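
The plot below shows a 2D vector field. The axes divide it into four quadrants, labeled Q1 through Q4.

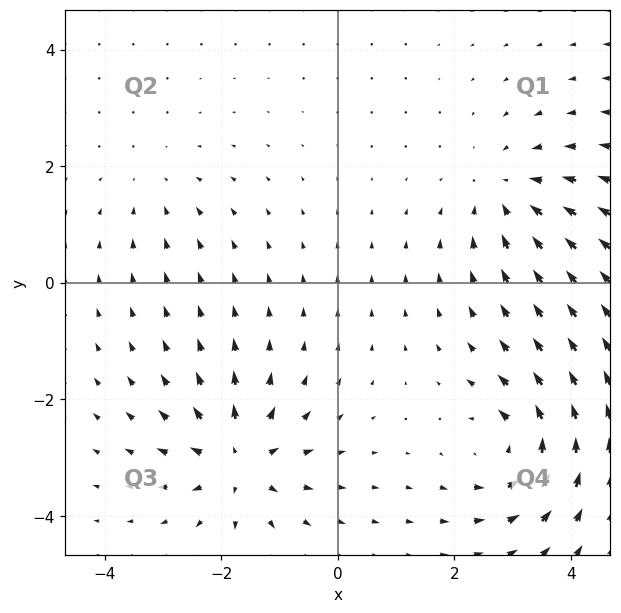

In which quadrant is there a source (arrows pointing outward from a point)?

The source sits at approximately (-1.7, -3.0), which lies in quadrant Q3. The divergence there is about +6, positive as expected for a source.

Q3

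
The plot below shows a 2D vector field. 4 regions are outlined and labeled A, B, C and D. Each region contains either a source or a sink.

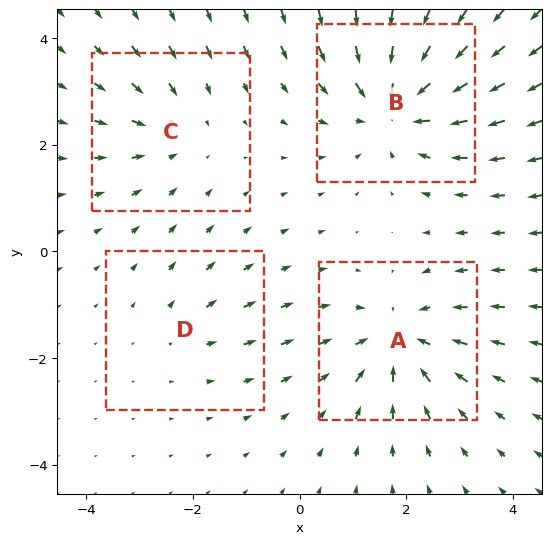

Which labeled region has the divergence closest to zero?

Divergence at each region's feature centre — A: about -5, B: about -6, C: about -3, D: about +2. Region D is closest to zero.

D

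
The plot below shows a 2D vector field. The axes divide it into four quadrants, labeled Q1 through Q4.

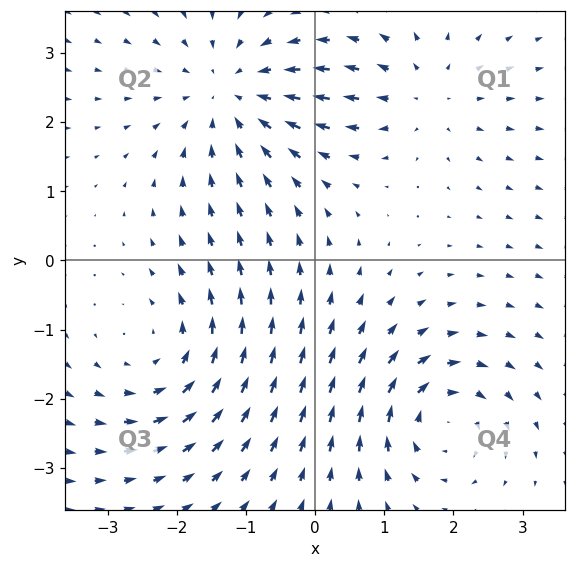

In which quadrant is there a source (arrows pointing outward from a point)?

Q1

The source sits at approximately (1.6, 2.4), which lies in quadrant Q1. The divergence there is about +3, positive as expected for a source.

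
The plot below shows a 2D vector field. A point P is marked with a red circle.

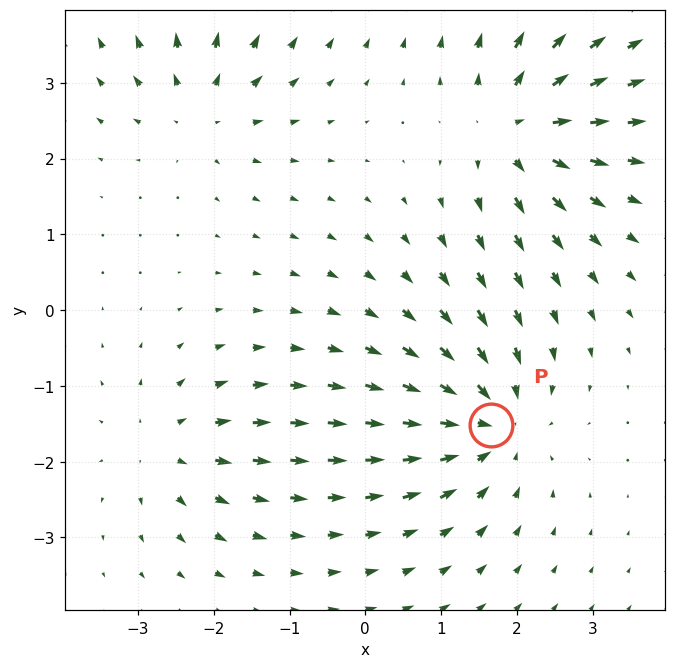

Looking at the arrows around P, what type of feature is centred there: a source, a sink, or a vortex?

At P (1.7, -1.5) the arrows converge inward. Divergence about -6, curl ≈0 — negative divergence with near-zero curl is a sink.

sink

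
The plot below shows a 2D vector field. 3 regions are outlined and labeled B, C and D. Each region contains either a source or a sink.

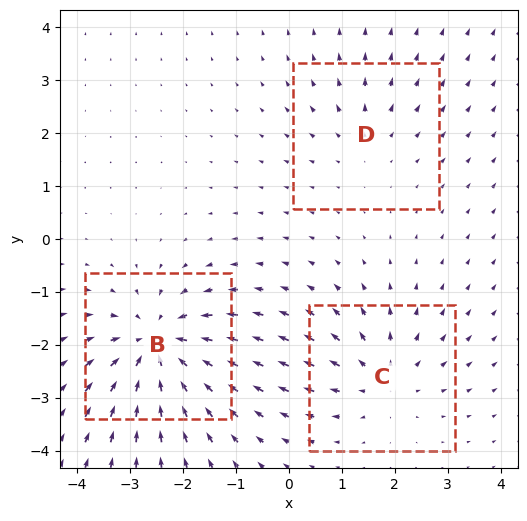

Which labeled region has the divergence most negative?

B

Divergence at each region's feature centre — B: about -5, C: about +3, D: about +2. Region B is most negative.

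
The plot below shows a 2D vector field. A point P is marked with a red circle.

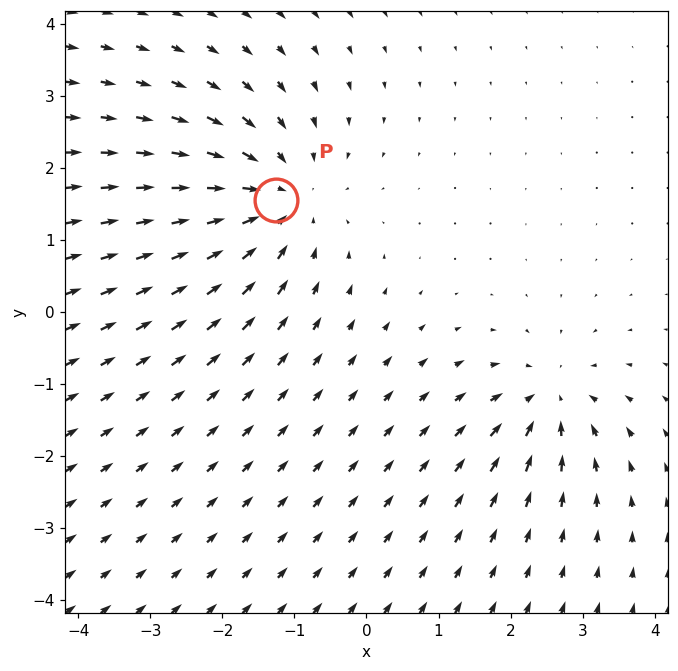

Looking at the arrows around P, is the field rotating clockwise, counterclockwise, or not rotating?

Near P at (-1.3, 1.5) the arrows show no circulation. The curl there is ≈0.

not rotating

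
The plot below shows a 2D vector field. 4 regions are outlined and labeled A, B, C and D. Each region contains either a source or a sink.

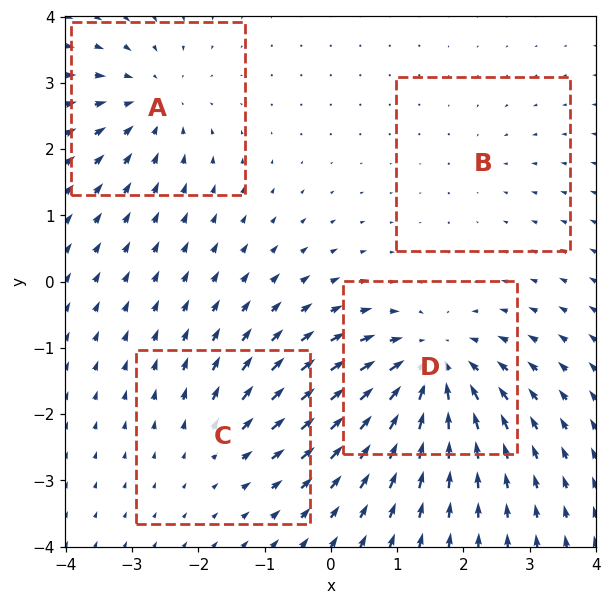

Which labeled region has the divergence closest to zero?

B

Divergence at each region's feature centre — A: about -5, B: about -2, C: about +3, D: about -7. Region B is closest to zero.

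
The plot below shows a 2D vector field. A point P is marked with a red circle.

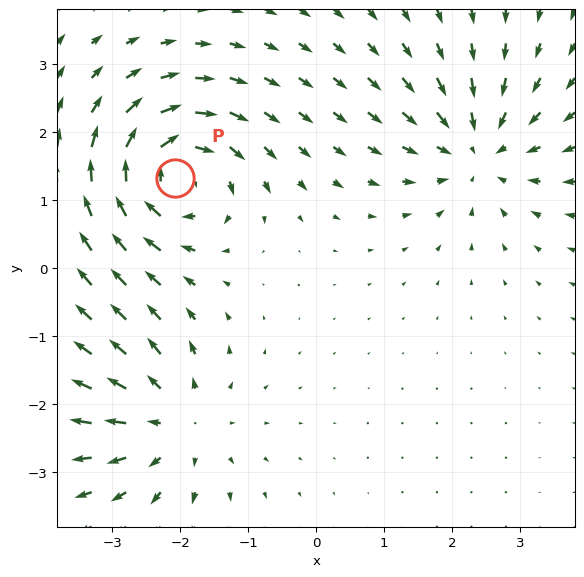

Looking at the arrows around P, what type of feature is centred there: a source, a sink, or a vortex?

vortex

At P (-2.1, 1.3) the arrows circulate clockwise. Divergence ≈0, curl about -6 — near-zero divergence with nonzero curl is a vortex.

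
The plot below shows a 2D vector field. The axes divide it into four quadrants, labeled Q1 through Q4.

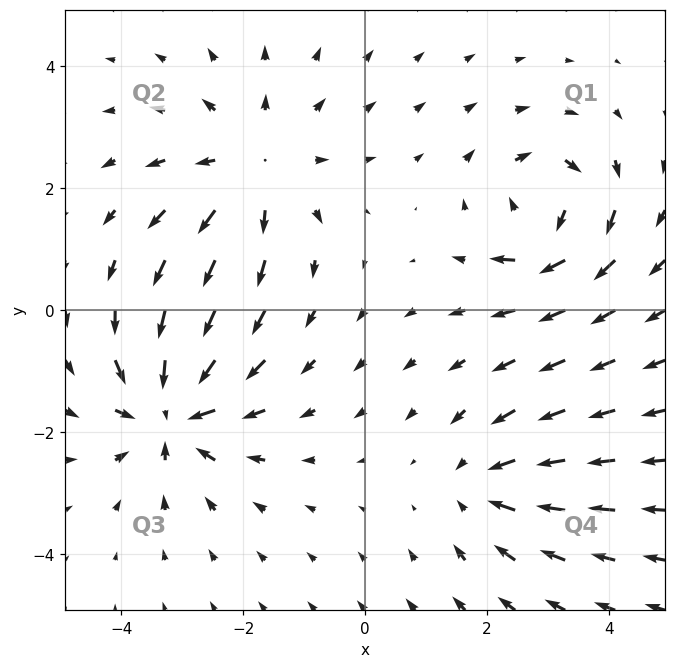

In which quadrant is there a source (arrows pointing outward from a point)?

Q2

The source sits at approximately (-1.8, 2.4), which lies in quadrant Q2. The divergence there is about +3, positive as expected for a source.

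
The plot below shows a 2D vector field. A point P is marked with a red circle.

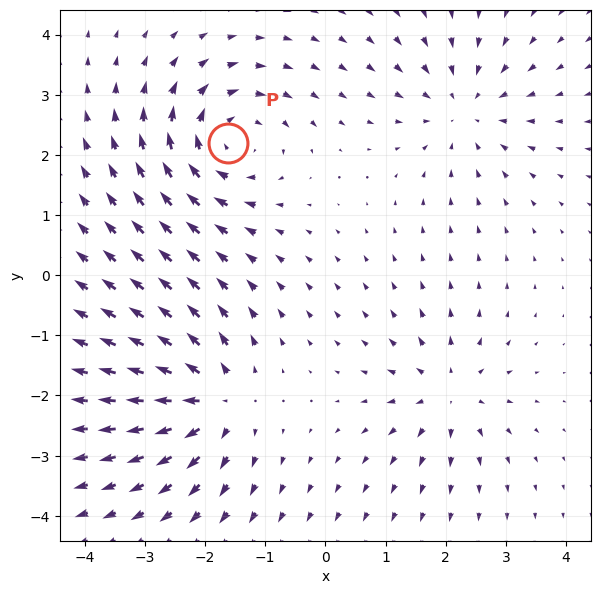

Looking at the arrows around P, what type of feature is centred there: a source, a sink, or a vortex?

At P (-1.6, 2.2) the arrows circulate clockwise. Divergence ≈0, curl about -5 — near-zero divergence with nonzero curl is a vortex.

vortex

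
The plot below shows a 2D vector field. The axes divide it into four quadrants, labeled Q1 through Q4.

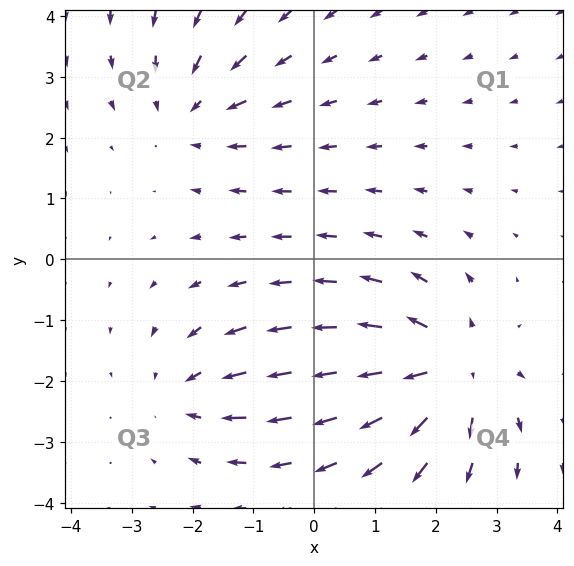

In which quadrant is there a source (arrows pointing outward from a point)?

Q4

The source sits at approximately (2.2, -1.8), which lies in quadrant Q4. The divergence there is about +5, positive as expected for a source.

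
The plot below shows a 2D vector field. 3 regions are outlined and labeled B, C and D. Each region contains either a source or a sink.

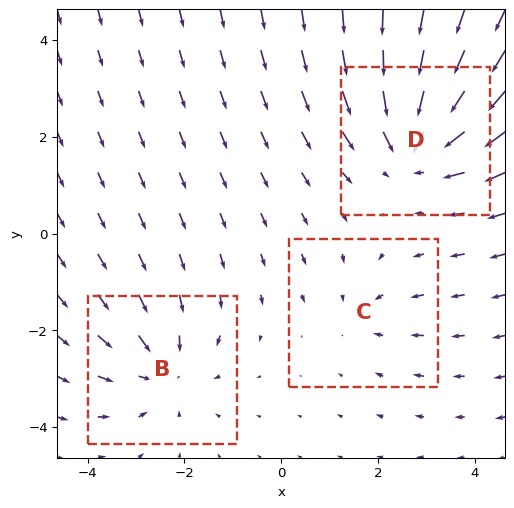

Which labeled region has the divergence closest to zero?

Divergence at each region's feature centre — B: about -3, C: about -2, D: about -4. Region C is closest to zero.

C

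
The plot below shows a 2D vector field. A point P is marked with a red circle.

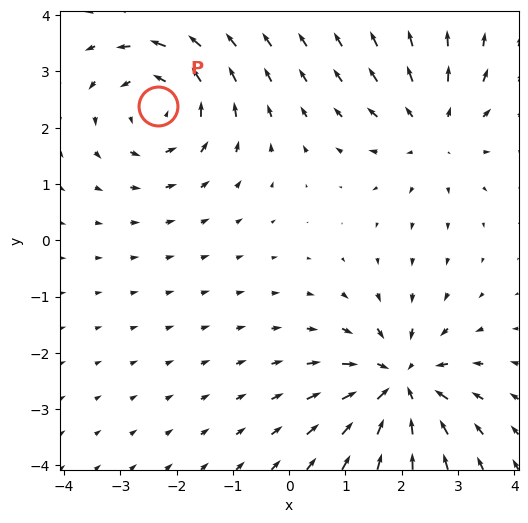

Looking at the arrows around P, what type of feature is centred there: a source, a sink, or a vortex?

At P (-2.3, 2.4) the arrows circulate counterclockwise. Divergence ≈0, curl about +3 — near-zero divergence with nonzero curl is a vortex.

vortex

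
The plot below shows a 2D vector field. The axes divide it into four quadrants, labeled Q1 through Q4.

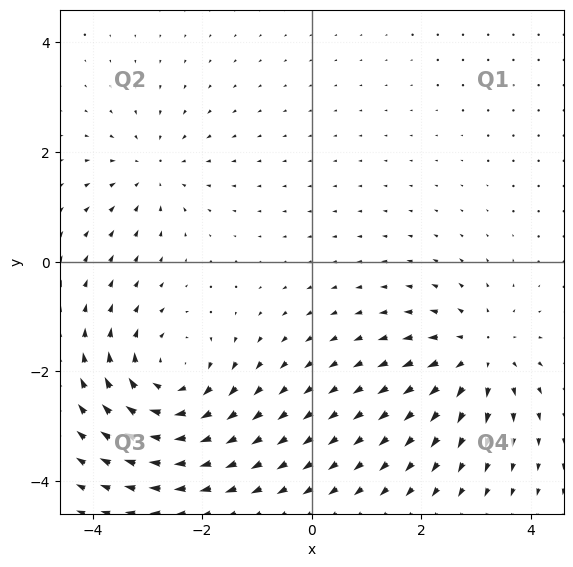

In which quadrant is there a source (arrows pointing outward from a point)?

The source sits at approximately (3.1, -1.7), which lies in quadrant Q4. The divergence there is about +4, positive as expected for a source.

Q4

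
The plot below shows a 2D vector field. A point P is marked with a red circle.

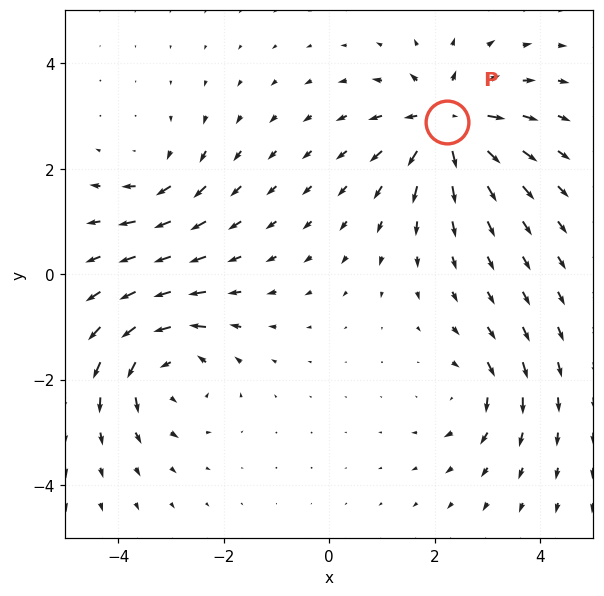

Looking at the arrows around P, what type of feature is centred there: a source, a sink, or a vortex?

At P (2.2, 2.9) the arrows spread outward. Divergence about +7, curl ≈0 — positive divergence with near-zero curl is a source.

source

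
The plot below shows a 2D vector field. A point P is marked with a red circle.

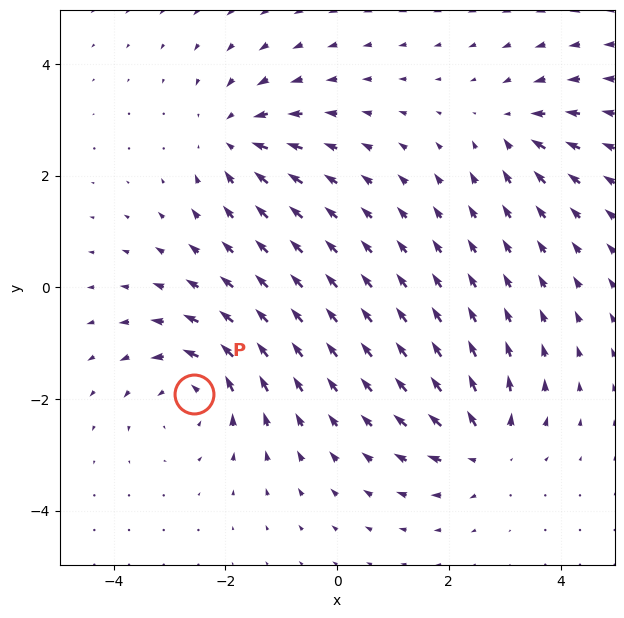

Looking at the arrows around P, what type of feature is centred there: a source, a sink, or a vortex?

vortex

At P (-2.6, -1.9) the arrows circulate counterclockwise. Divergence ≈0, curl about +5 — near-zero divergence with nonzero curl is a vortex.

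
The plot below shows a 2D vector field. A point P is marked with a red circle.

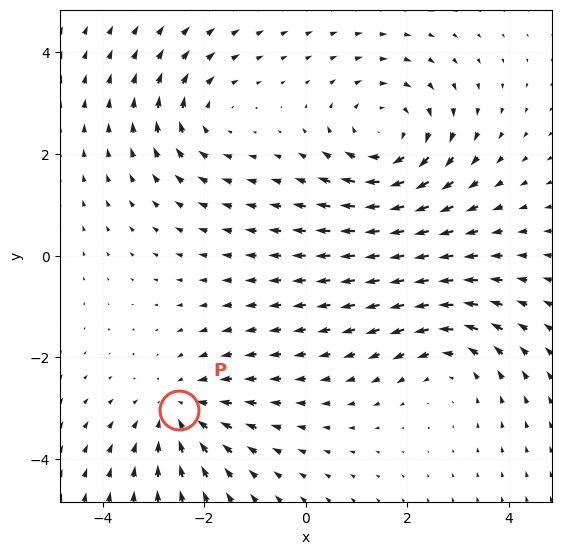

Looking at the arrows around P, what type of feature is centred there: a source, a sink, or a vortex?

sink

At P (-2.5, -3.0) the arrows converge inward. Divergence about -3, curl ≈0 — negative divergence with near-zero curl is a sink.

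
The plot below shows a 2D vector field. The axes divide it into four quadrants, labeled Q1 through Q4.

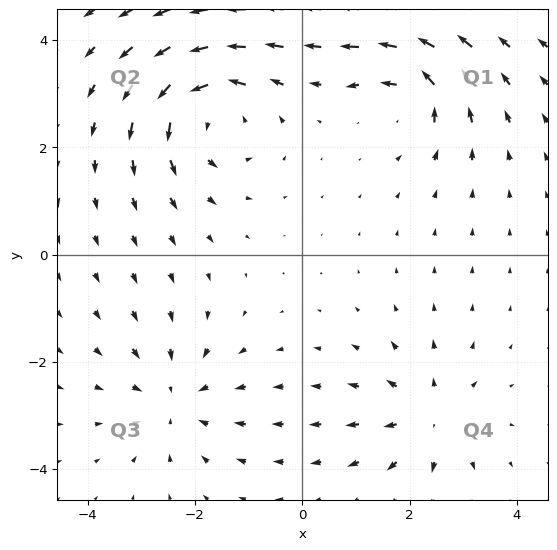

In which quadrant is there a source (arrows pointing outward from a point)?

The source sits at approximately (2.4, -3.0), which lies in quadrant Q4. The divergence there is about +3, positive as expected for a source.

Q4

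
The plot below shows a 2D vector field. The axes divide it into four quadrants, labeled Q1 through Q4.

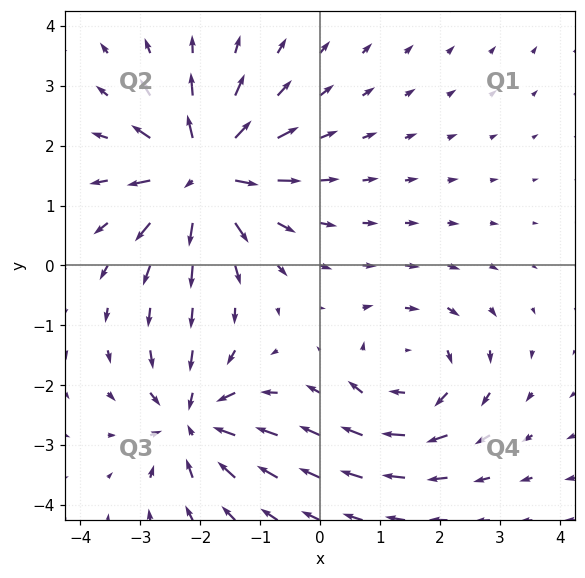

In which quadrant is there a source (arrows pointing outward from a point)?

The source sits at approximately (-2.0, 1.5), which lies in quadrant Q2. The divergence there is about +7, positive as expected for a source.

Q2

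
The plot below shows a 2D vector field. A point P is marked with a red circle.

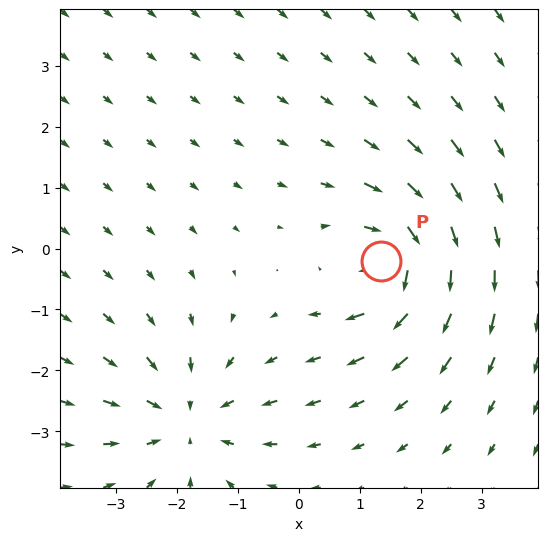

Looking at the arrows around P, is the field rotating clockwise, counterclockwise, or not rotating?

Near P at (1.4, -0.2) the arrows circulate clockwise. The curl (z-component) there is about -5; negative curl means clockwise rotation.

clockwise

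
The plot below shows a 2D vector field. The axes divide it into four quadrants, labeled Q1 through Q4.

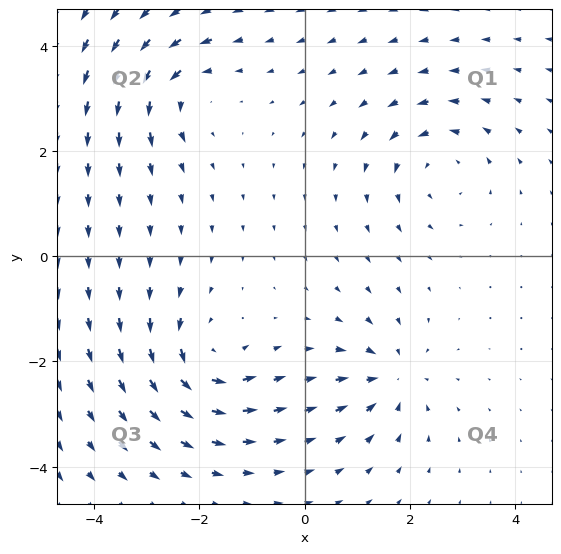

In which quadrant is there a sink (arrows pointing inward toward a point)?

Q4

The sink sits at approximately (1.6, -2.3), which lies in quadrant Q4. The divergence there is about -4, negative as expected for a sink.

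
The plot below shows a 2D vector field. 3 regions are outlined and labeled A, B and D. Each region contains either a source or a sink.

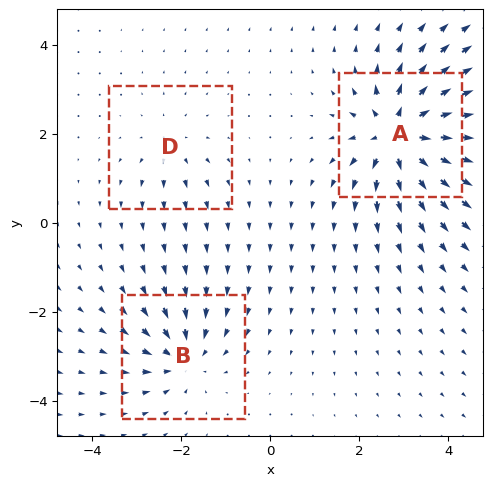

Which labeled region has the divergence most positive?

A

Divergence at each region's feature centre — A: about +6, B: about -4, D: about +2. Region A is most positive.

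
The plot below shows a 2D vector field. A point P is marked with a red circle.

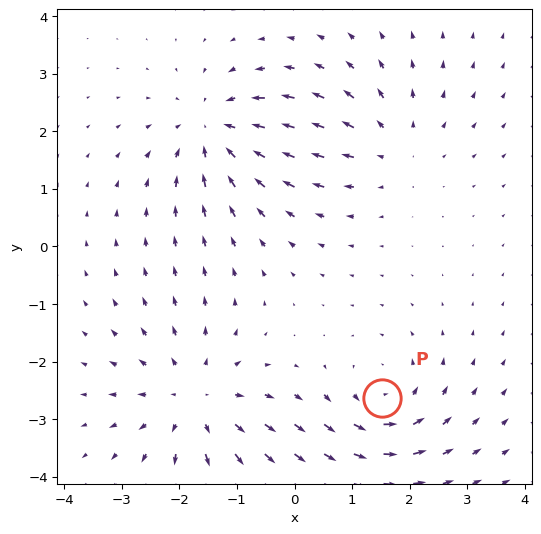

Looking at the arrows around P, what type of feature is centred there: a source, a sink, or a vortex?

At P (1.5, -2.6) the arrows circulate counterclockwise. Divergence ≈0, curl about +4 — near-zero divergence with nonzero curl is a vortex.

vortex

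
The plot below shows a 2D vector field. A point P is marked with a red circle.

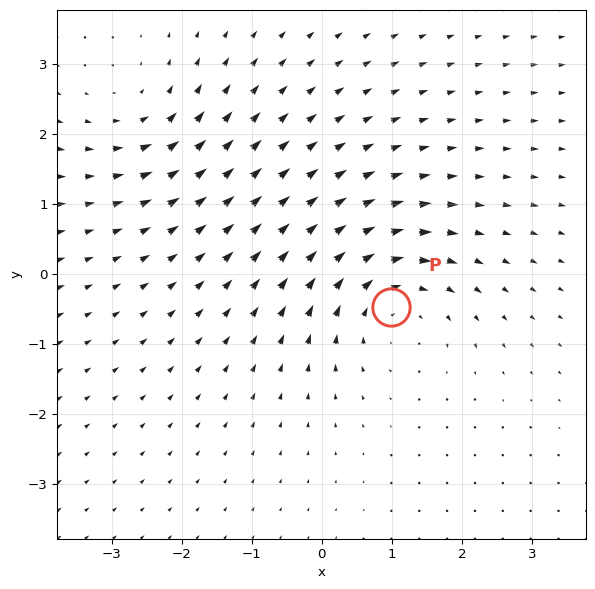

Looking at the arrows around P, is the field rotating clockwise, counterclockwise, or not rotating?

clockwise

Near P at (1.0, -0.5) the arrows circulate clockwise. The curl (z-component) there is about -4; negative curl means clockwise rotation.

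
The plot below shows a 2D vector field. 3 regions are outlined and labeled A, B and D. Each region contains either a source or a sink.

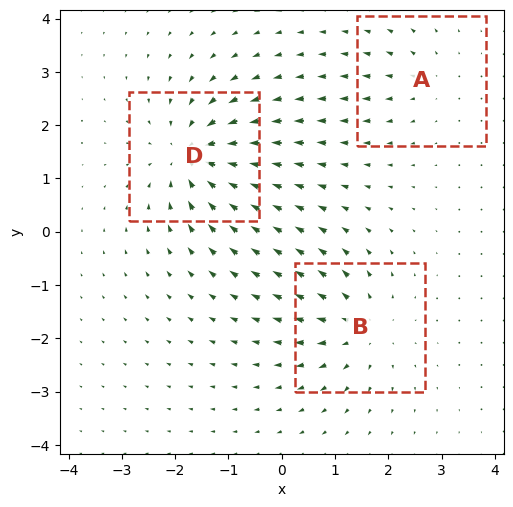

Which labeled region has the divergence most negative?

Divergence at each region's feature centre — A: about +2, B: about +4, D: about -5. Region D is most negative.

D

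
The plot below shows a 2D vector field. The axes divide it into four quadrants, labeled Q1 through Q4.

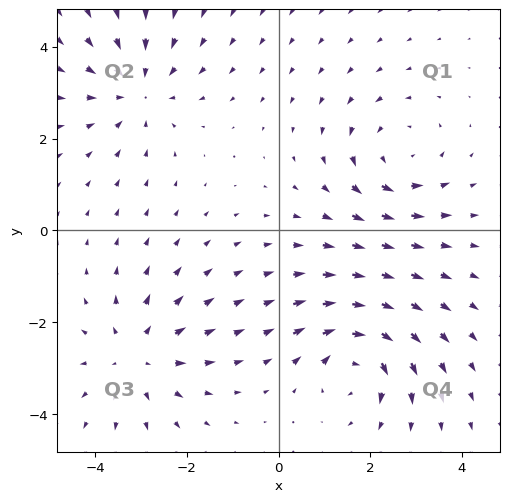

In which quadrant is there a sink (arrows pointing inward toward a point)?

Q2

The sink sits at approximately (-3.1, 3.1), which lies in quadrant Q2. The divergence there is about -4, negative as expected for a sink.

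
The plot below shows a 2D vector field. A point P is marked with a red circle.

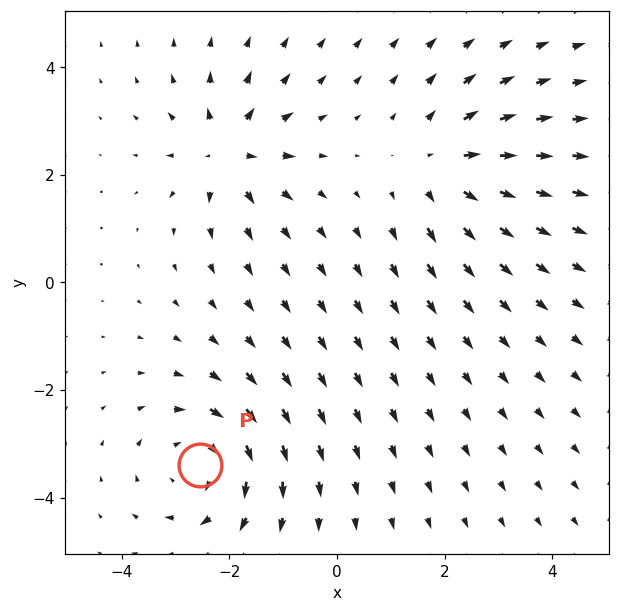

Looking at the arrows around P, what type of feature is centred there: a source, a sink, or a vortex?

At P (-2.5, -3.4) the arrows circulate clockwise. Divergence ≈0, curl about -5 — near-zero divergence with nonzero curl is a vortex.

vortex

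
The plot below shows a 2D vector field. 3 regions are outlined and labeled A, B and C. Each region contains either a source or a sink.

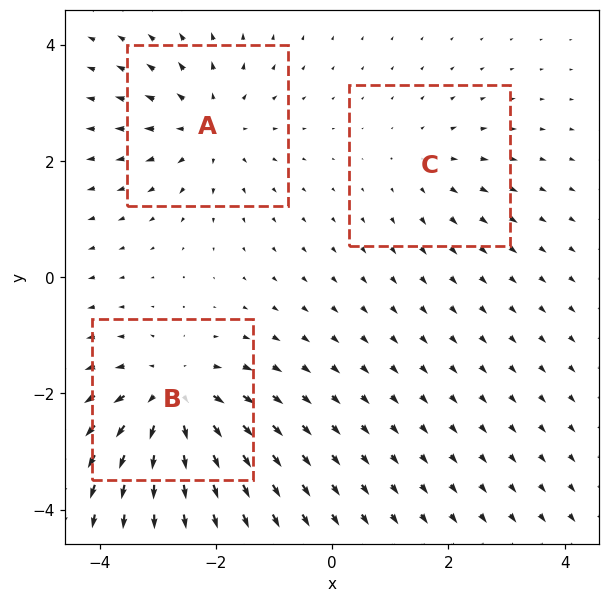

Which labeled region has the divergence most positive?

Divergence at each region's feature centre — A: about +3, B: about +5, C: about +2. Region B is most positive.

B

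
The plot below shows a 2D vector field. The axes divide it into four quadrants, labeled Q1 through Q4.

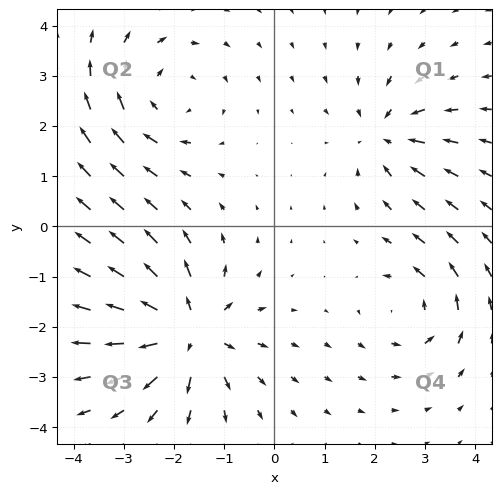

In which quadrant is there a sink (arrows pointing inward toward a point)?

The sink sits at approximately (2.2, 1.8), which lies in quadrant Q1. The divergence there is about -3, negative as expected for a sink.

Q1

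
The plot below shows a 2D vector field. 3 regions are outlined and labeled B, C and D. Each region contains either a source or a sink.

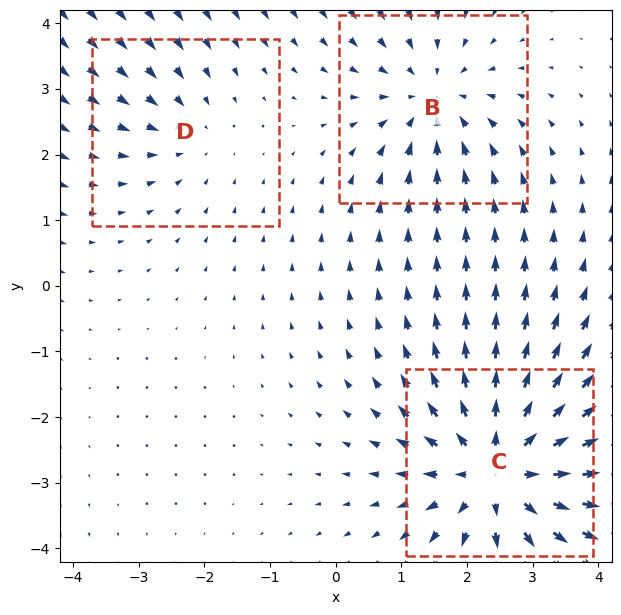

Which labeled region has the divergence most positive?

Divergence at each region's feature centre — B: about -3, C: about +5, D: about -2. Region C is most positive.

C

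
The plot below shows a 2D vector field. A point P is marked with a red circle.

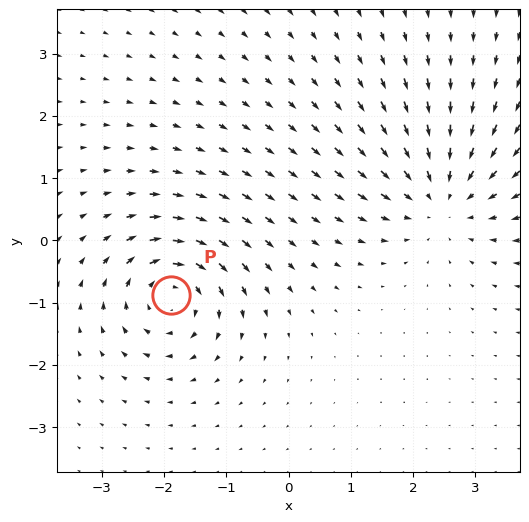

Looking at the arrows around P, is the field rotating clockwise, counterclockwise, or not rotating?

Near P at (-1.9, -0.9) the arrows circulate clockwise. The curl (z-component) there is about -6; negative curl means clockwise rotation.

clockwise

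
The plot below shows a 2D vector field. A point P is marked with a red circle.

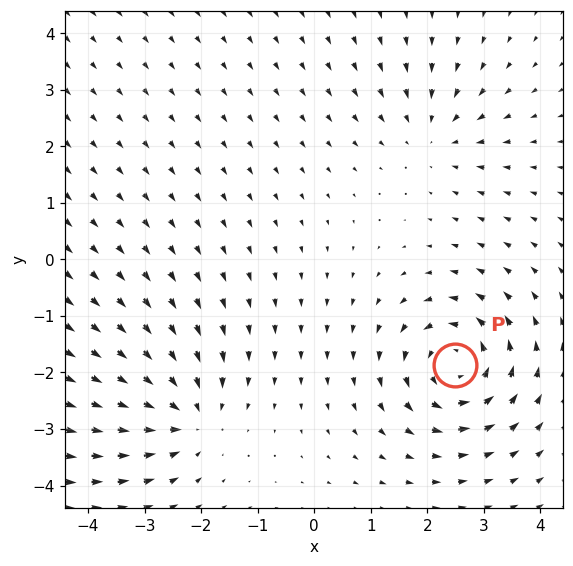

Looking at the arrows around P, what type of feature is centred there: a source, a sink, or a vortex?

vortex

At P (2.5, -1.9) the arrows circulate counterclockwise. Divergence ≈0, curl about +6 — near-zero divergence with nonzero curl is a vortex.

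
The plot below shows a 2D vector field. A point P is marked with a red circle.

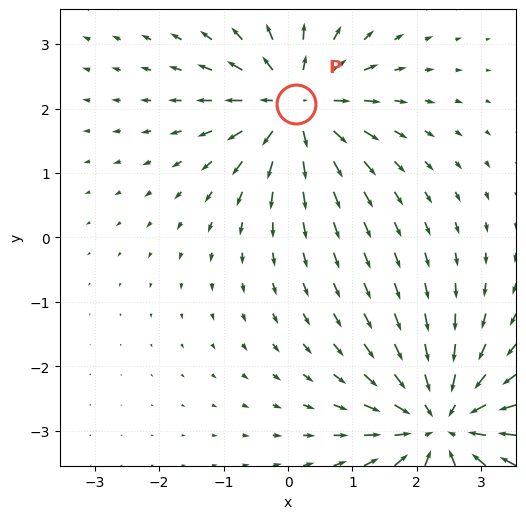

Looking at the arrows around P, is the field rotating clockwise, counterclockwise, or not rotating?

Near P at (0.1, 2.1) the arrows show no circulation. The curl there is ≈0.

not rotating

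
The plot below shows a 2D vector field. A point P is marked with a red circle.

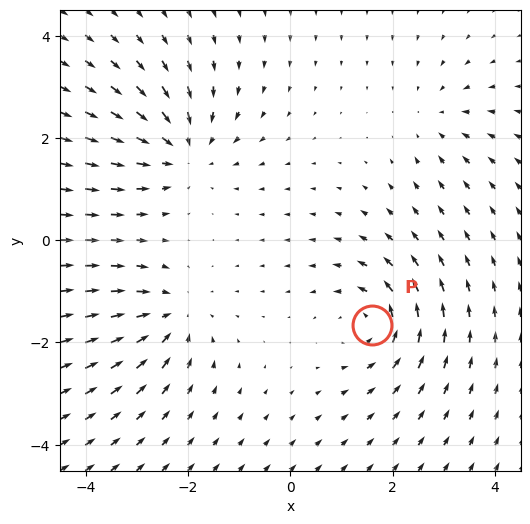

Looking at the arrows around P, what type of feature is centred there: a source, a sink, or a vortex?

At P (1.6, -1.7) the arrows circulate counterclockwise. Divergence ≈0, curl about +5 — near-zero divergence with nonzero curl is a vortex.

vortex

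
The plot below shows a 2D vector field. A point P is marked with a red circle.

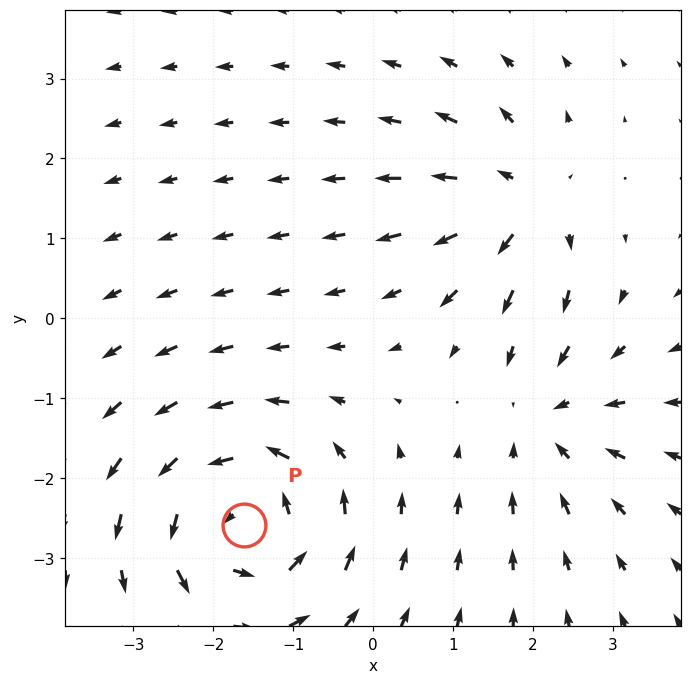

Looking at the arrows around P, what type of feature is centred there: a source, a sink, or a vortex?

At P (-1.6, -2.6) the arrows circulate counterclockwise. Divergence ≈0, curl about +5 — near-zero divergence with nonzero curl is a vortex.

vortex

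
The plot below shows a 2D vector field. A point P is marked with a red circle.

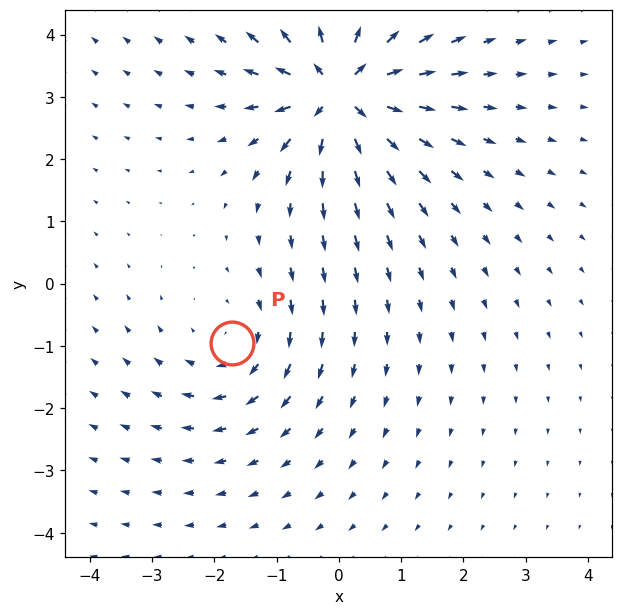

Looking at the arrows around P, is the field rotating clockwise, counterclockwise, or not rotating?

clockwise

Near P at (-1.7, -1.0) the arrows circulate clockwise. The curl (z-component) there is about -3; negative curl means clockwise rotation.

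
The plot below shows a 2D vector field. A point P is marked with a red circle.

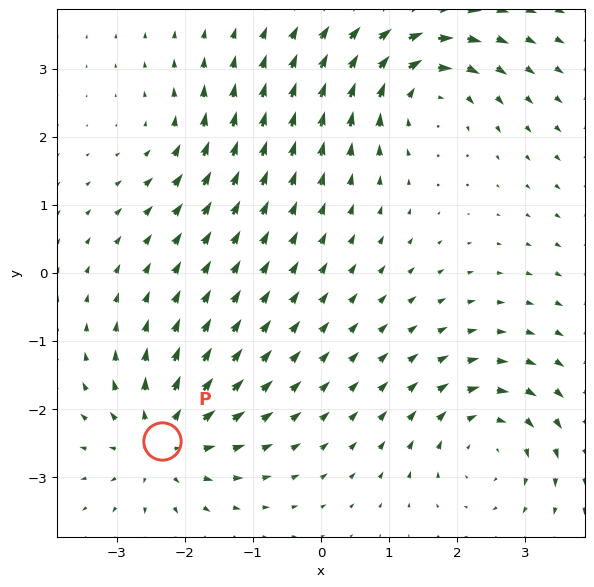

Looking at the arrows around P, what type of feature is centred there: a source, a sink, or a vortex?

source

At P (-2.3, -2.5) the arrows spread outward. Divergence about +6, curl ≈0 — positive divergence with near-zero curl is a source.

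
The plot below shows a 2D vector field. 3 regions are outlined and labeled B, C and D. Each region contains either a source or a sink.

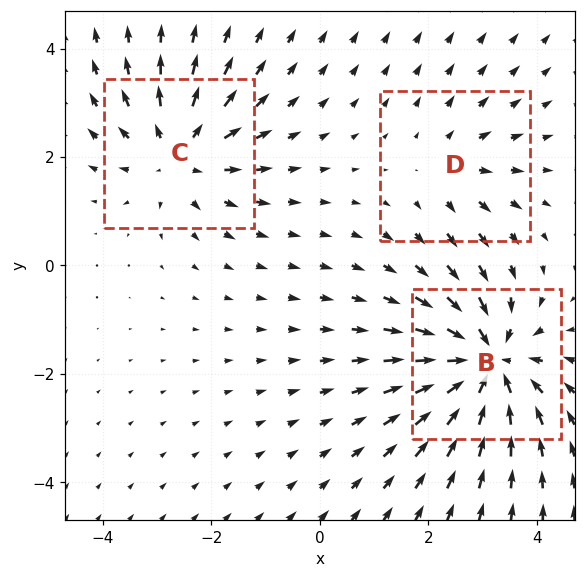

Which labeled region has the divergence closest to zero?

Divergence at each region's feature centre — B: about -5, C: about +3, D: about +2. Region D is closest to zero.

D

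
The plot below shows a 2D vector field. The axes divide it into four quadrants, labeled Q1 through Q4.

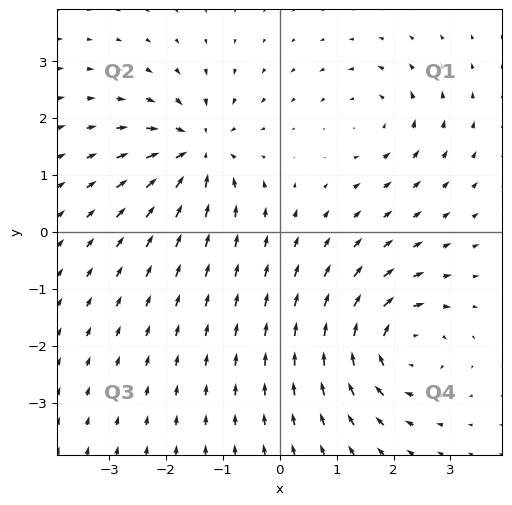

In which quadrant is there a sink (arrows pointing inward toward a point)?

Q2

The sink sits at approximately (-1.5, 1.4), which lies in quadrant Q2. The divergence there is about -6, negative as expected for a sink.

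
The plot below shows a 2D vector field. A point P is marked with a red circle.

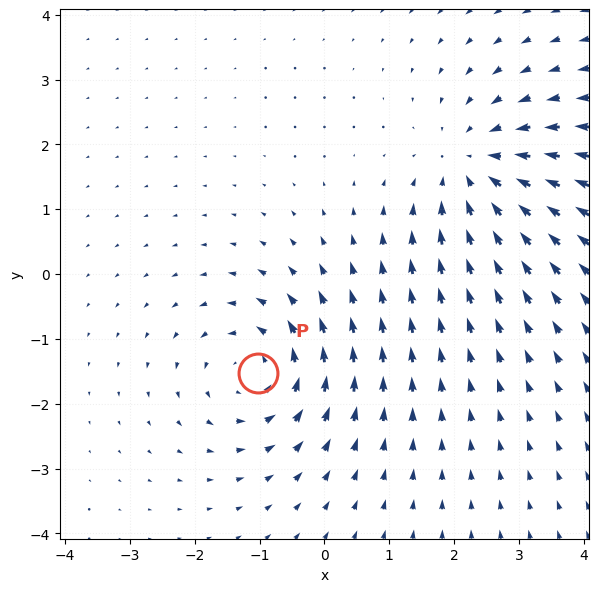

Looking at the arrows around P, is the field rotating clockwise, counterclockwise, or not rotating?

Near P at (-1.0, -1.5) the arrows circulate counterclockwise. The curl (z-component) there is about +4; positive curl means counterclockwise rotation.

counterclockwise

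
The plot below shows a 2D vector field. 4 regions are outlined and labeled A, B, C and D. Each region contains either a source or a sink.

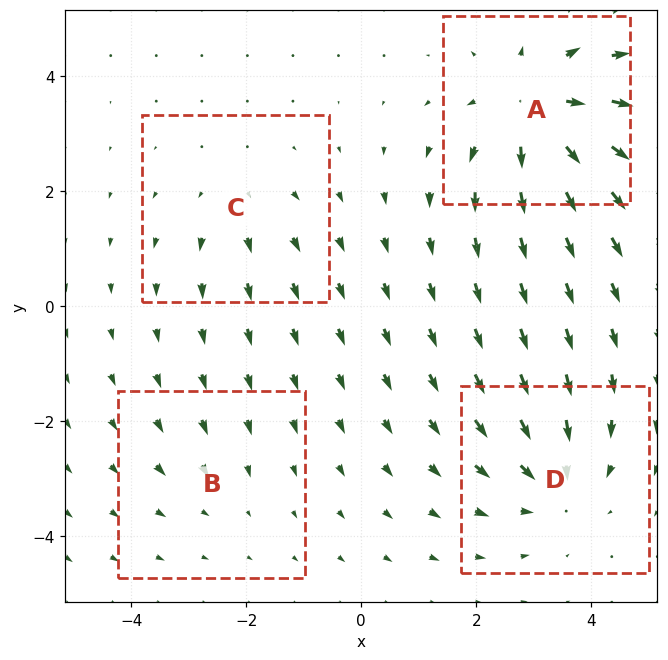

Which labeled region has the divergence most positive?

A

Divergence at each region's feature centre — A: about +6, B: about -2, C: about +3, D: about -4. Region A is most positive.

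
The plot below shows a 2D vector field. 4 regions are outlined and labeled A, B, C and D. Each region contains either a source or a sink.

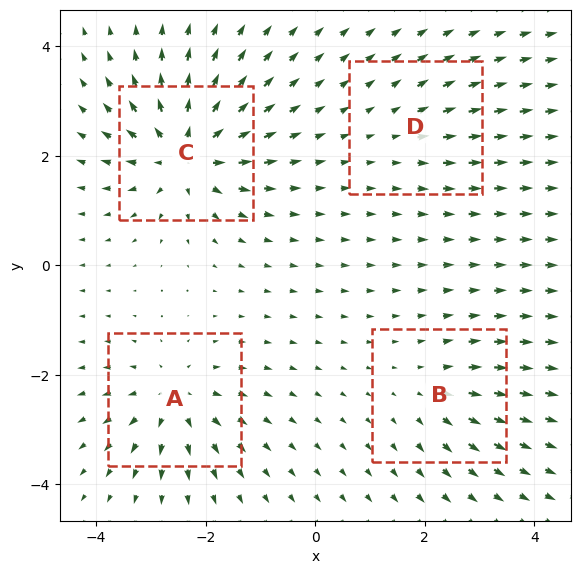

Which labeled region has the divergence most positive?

C

Divergence at each region's feature centre — A: about +6, B: about +4, C: about +9, D: about +2. Region C is most positive.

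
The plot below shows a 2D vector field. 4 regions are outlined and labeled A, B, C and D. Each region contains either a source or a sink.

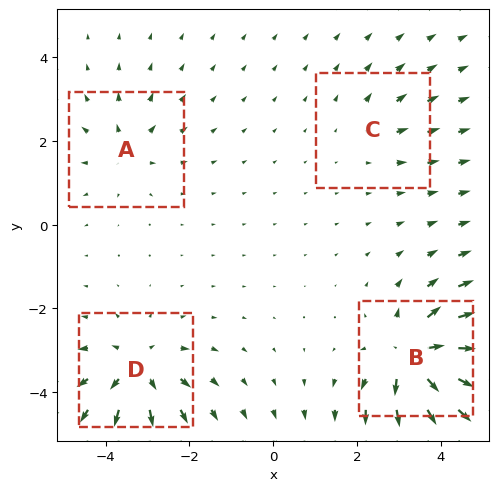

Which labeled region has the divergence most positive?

B

Divergence at each region's feature centre — A: about +4, B: about +8, C: about +2, D: about +6. Region B is most positive.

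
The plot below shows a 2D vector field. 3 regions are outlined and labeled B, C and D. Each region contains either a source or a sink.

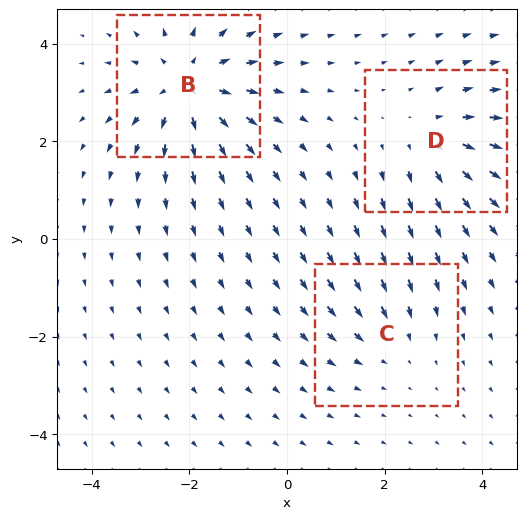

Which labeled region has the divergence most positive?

Divergence at each region's feature centre — B: about +4, C: about -2, D: about +3. Region B is most positive.

B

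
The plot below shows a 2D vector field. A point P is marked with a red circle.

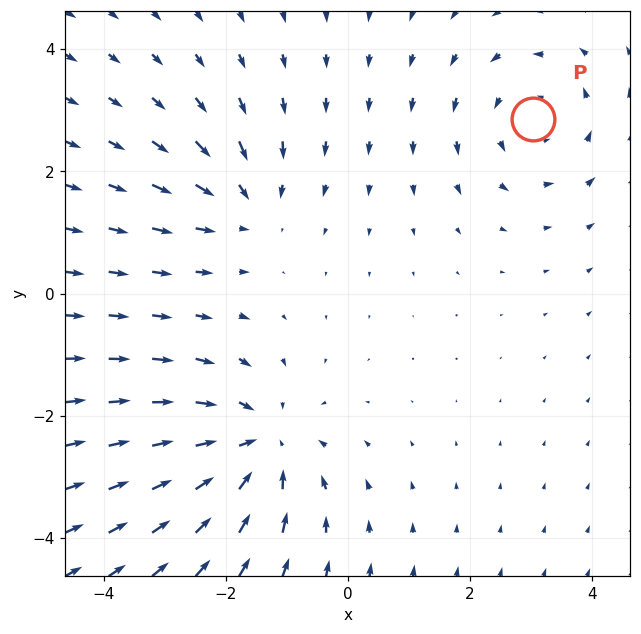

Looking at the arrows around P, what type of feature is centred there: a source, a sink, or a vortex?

At P (3.0, 2.9) the arrows circulate counterclockwise. Divergence ≈0, curl about +3 — near-zero divergence with nonzero curl is a vortex.

vortex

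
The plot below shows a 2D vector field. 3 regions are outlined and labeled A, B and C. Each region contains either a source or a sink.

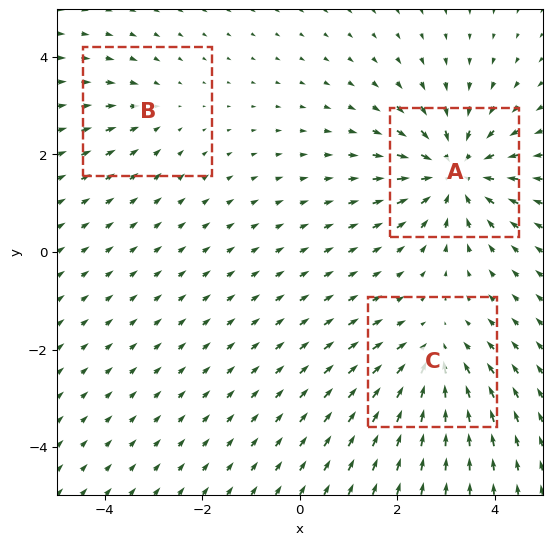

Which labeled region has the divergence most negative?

A

Divergence at each region's feature centre — A: about -5, B: about -2, C: about -3. Region A is most negative.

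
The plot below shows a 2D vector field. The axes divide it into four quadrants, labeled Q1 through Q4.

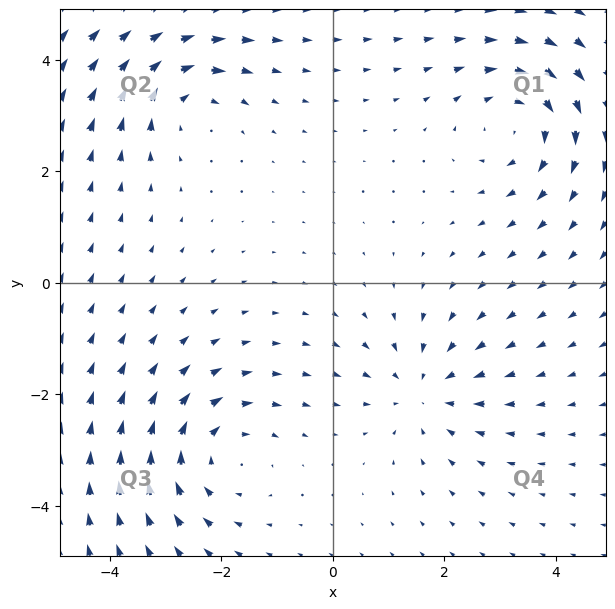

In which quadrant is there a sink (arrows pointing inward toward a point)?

Q4

The sink sits at approximately (1.6, -1.9), which lies in quadrant Q4. The divergence there is about -4, negative as expected for a sink.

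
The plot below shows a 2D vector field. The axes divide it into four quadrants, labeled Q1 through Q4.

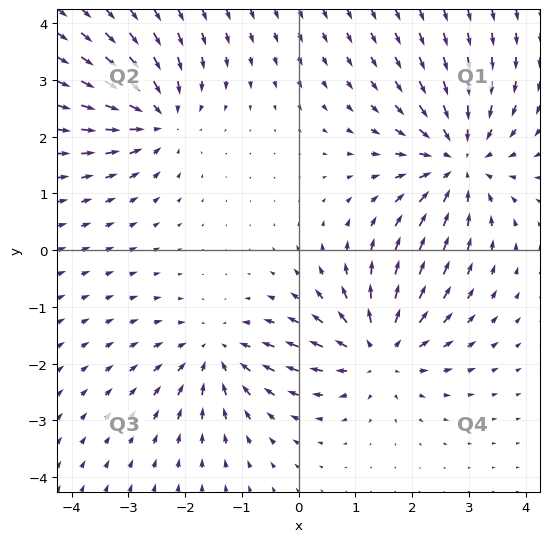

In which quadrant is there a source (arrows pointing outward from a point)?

The source sits at approximately (1.4, -1.8), which lies in quadrant Q4. The divergence there is about +4, positive as expected for a source.

Q4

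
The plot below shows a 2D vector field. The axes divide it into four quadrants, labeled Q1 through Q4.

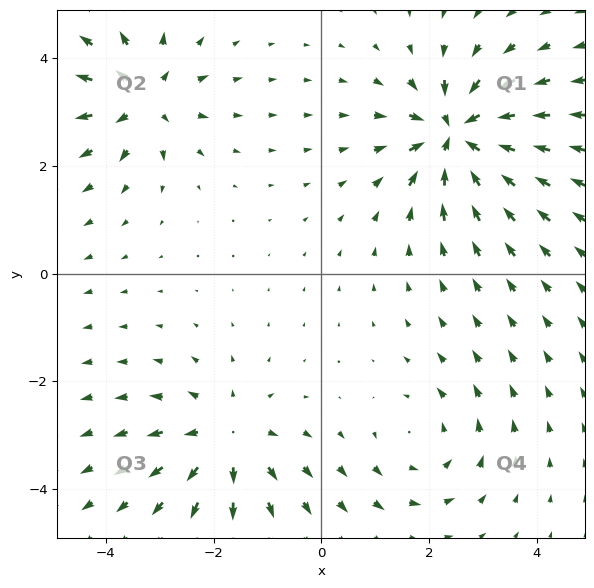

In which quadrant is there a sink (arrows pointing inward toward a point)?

The sink sits at approximately (2.5, 2.6), which lies in quadrant Q1. The divergence there is about -6, negative as expected for a sink.

Q1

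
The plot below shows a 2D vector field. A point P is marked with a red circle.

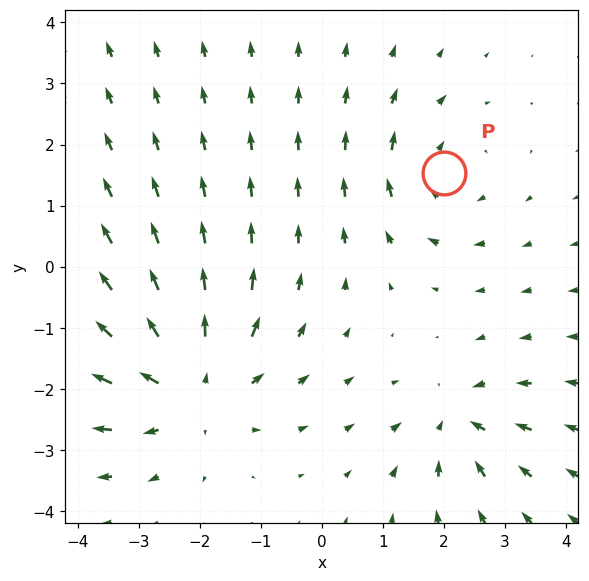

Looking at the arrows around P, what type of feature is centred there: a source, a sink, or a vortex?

At P (2.0, 1.5) the arrows circulate clockwise. Divergence ≈0, curl about -3 — near-zero divergence with nonzero curl is a vortex.

vortex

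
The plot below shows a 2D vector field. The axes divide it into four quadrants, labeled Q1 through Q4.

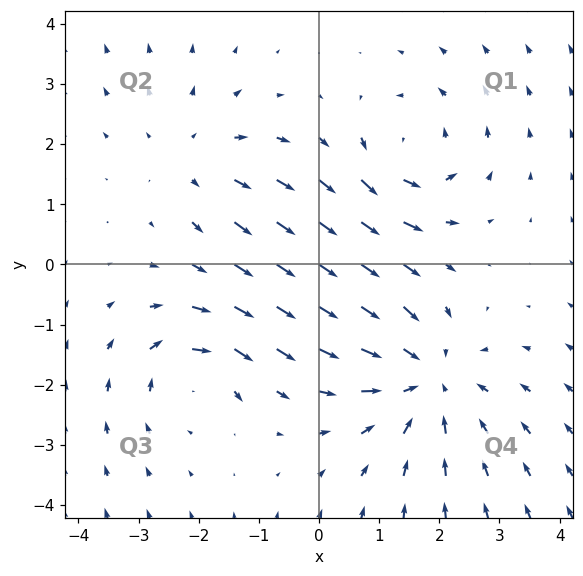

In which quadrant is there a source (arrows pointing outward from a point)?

Q2

The source sits at approximately (-2.1, 1.8), which lies in quadrant Q2. The divergence there is about +2, positive as expected for a source.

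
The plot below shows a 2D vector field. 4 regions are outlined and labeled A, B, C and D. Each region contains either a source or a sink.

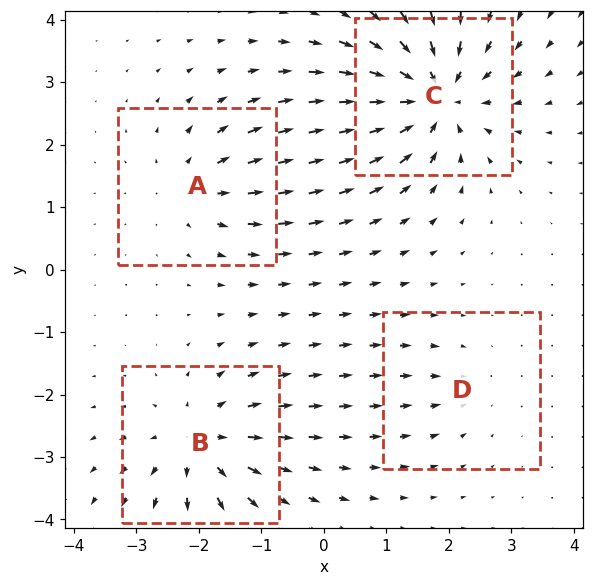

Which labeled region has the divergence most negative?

C

Divergence at each region's feature centre — A: about +4, B: about +5, C: about -7, D: about -2. Region C is most negative.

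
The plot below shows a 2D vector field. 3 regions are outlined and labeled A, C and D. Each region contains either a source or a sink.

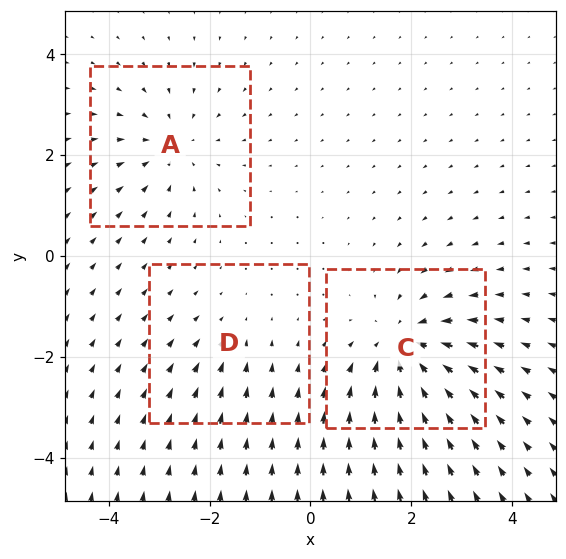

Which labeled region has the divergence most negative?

Divergence at each region's feature centre — A: about -3, C: about -5, D: about -2. Region C is most negative.

C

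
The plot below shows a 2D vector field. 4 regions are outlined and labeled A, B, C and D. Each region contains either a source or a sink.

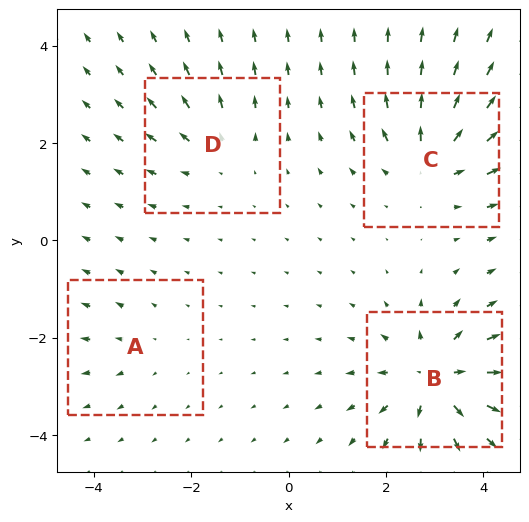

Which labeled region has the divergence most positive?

Divergence at each region's feature centre — A: about +2, B: about +7, C: about +6, D: about +3. Region B is most positive.

B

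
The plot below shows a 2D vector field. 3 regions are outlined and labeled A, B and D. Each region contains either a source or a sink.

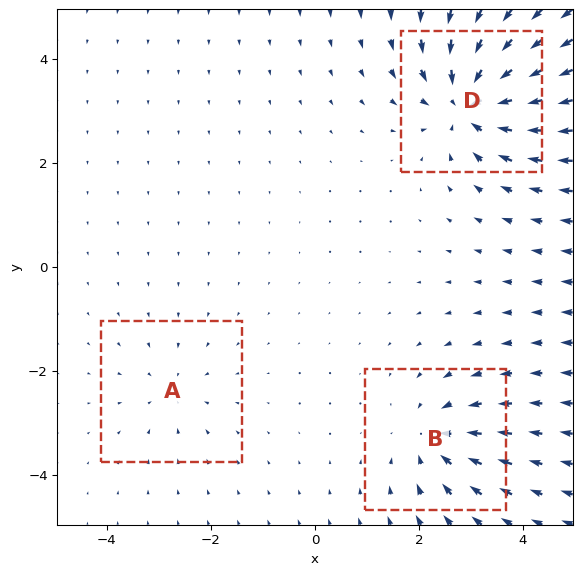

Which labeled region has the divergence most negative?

D

Divergence at each region's feature centre — A: about -2, B: about -4, D: about -6. Region D is most negative.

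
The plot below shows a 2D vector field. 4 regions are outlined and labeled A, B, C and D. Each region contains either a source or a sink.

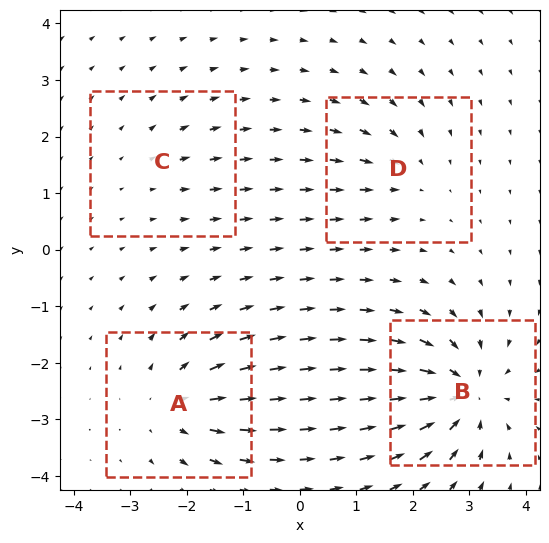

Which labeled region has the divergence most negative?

B

Divergence at each region's feature centre — A: about +6, B: about -8, C: about +2, D: about -4. Region B is most negative.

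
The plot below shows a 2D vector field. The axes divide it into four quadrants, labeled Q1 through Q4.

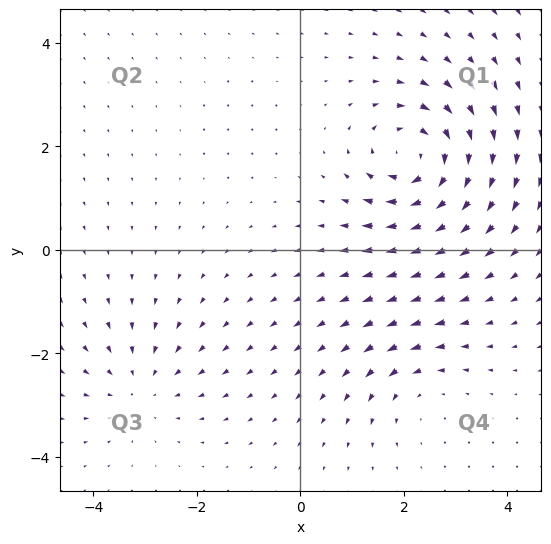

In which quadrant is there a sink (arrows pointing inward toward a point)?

The sink sits at approximately (-3.1, -2.6), which lies in quadrant Q3. The divergence there is about -3, negative as expected for a sink.

Q3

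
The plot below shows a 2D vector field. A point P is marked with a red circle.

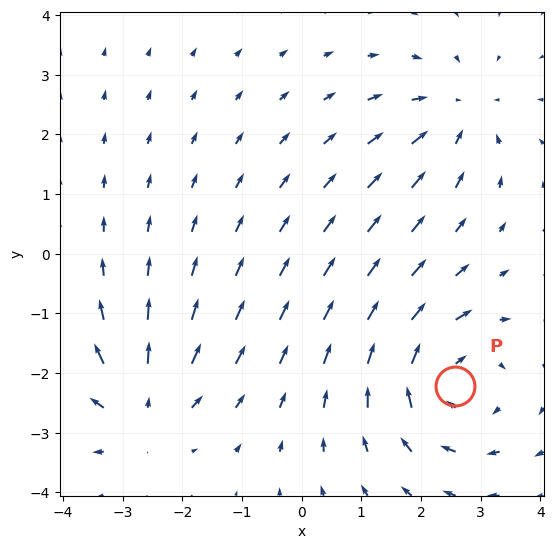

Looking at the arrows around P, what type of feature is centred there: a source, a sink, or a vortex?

At P (2.6, -2.2) the arrows circulate clockwise. Divergence ≈0, curl about -4 — near-zero divergence with nonzero curl is a vortex.

vortex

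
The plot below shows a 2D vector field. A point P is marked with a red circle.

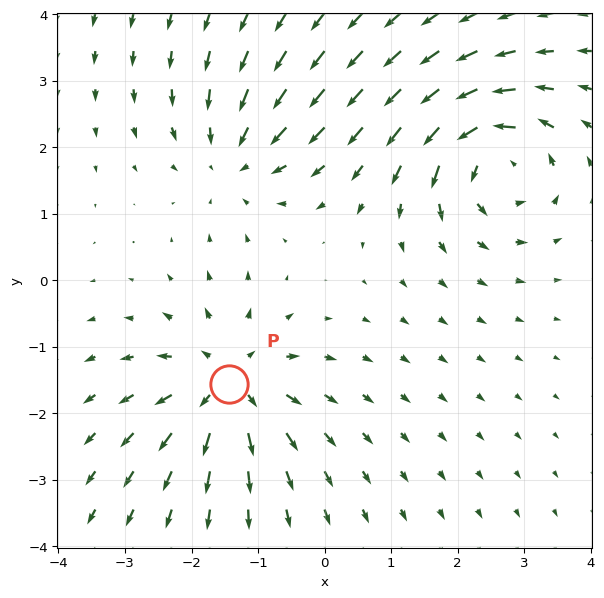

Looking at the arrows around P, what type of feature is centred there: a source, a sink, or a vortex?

At P (-1.4, -1.6) the arrows spread outward. Divergence about +4, curl ≈0 — positive divergence with near-zero curl is a source.

source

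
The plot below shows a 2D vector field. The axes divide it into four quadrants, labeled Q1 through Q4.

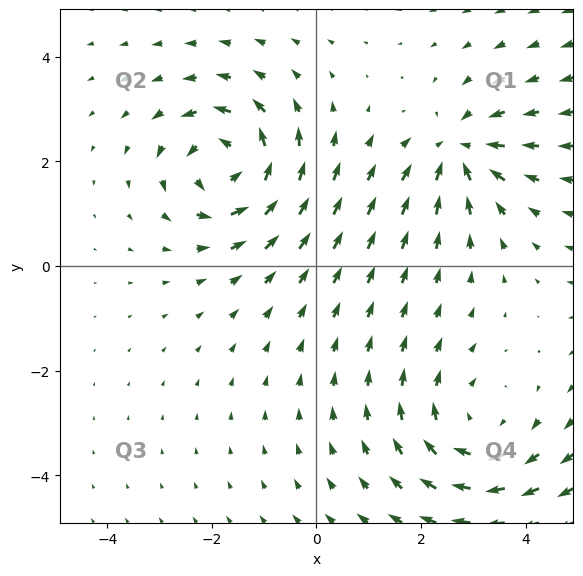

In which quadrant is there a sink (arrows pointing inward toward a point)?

Q1

The sink sits at approximately (2.7, 2.2), which lies in quadrant Q1. The divergence there is about -5, negative as expected for a sink.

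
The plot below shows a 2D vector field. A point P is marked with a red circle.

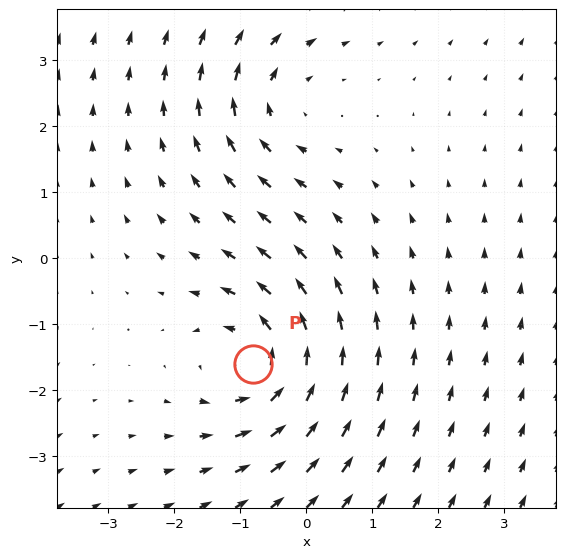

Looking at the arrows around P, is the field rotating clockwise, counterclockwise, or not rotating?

Near P at (-0.8, -1.6) the arrows circulate counterclockwise. The curl (z-component) there is about +4; positive curl means counterclockwise rotation.

counterclockwise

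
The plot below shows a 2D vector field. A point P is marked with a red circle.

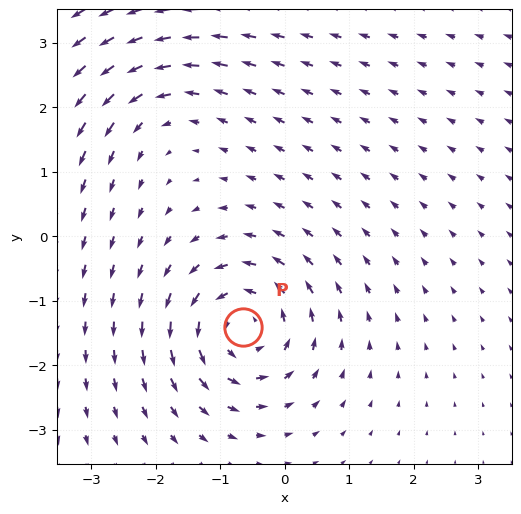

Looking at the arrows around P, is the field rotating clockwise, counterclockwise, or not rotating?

counterclockwise

Near P at (-0.6, -1.4) the arrows circulate counterclockwise. The curl (z-component) there is about +5; positive curl means counterclockwise rotation.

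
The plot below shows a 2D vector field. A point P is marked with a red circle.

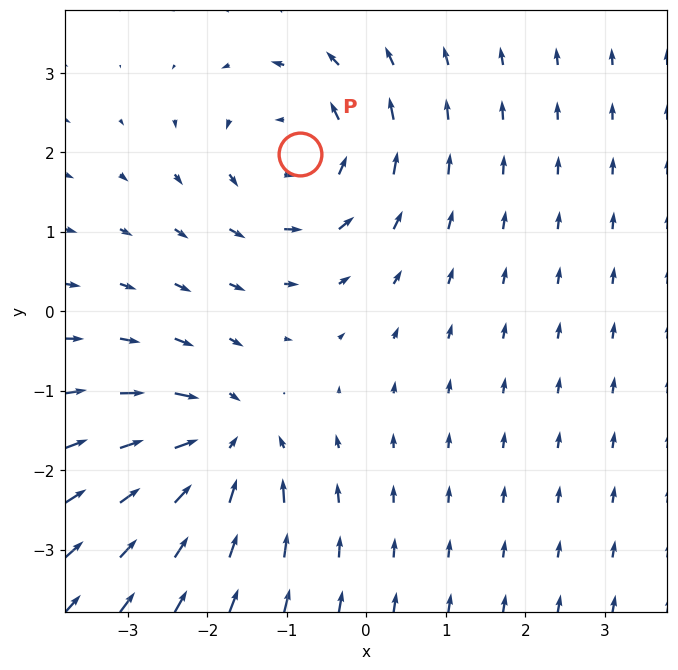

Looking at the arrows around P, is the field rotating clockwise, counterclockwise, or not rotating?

Near P at (-0.8, 2.0) the arrows circulate counterclockwise. The curl (z-component) there is about +3; positive curl means counterclockwise rotation.

counterclockwise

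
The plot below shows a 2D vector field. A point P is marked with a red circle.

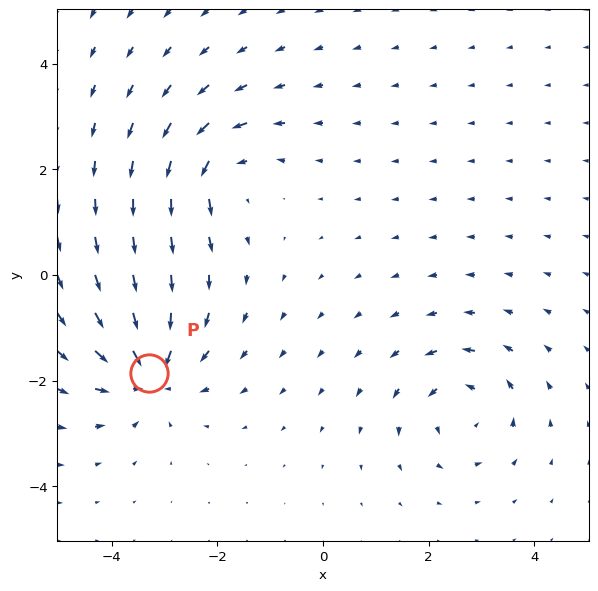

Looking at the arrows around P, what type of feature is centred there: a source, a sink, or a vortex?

sink

At P (-3.3, -1.9) the arrows converge inward. Divergence about -5, curl ≈0 — negative divergence with near-zero curl is a sink.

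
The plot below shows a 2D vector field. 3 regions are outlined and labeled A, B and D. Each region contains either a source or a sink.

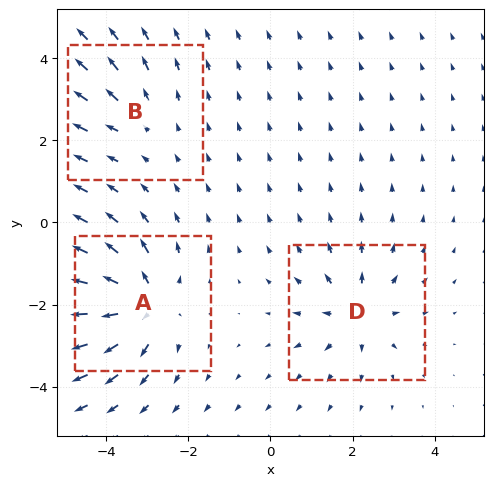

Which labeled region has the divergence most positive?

Divergence at each region's feature centre — A: about +5, B: about +2, D: about +4. Region A is most positive.

A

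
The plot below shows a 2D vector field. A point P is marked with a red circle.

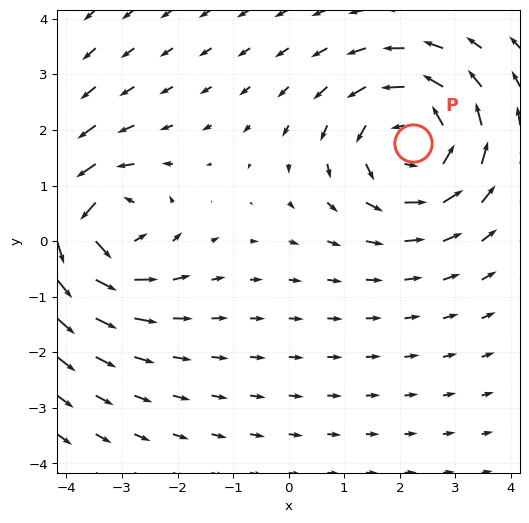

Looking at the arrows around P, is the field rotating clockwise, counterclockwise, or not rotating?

Near P at (2.2, 1.8) the arrows circulate counterclockwise. The curl (z-component) there is about +5; positive curl means counterclockwise rotation.

counterclockwise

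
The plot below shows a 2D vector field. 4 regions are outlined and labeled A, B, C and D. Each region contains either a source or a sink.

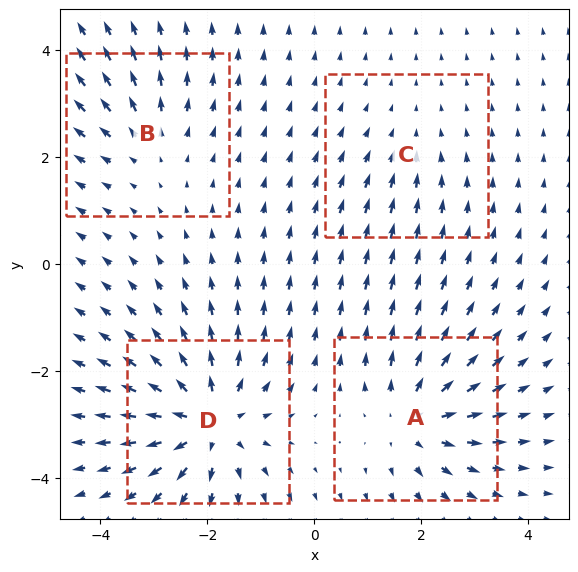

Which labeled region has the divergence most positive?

Divergence at each region's feature centre — A: about +5, B: about +3, C: about -2, D: about +8. Region D is most positive.

D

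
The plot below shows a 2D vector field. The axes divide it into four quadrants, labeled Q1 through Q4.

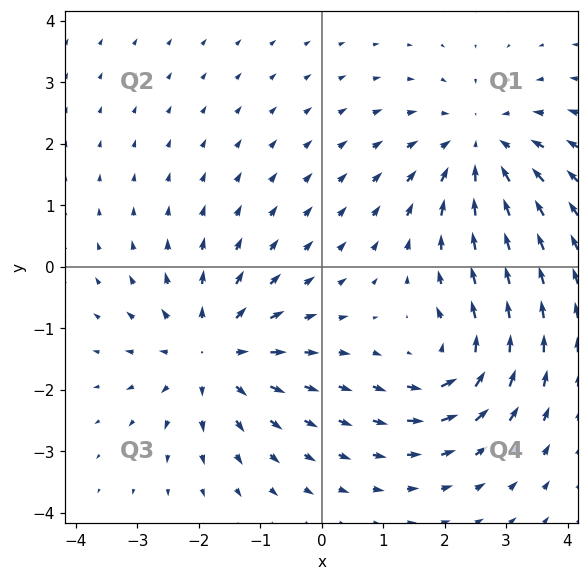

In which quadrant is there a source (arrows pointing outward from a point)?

The source sits at approximately (-1.8, -1.4), which lies in quadrant Q3. The divergence there is about +3, positive as expected for a source.

Q3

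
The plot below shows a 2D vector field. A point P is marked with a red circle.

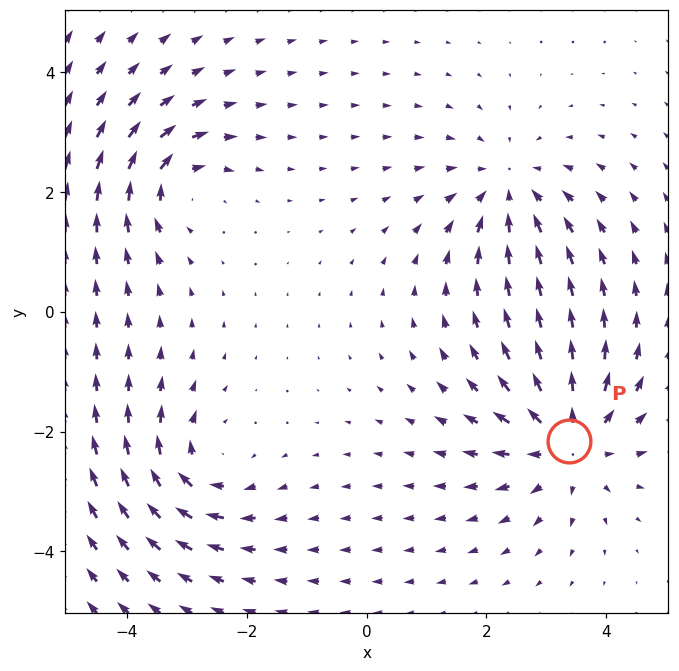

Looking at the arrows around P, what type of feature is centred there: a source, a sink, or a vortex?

source

At P (3.4, -2.2) the arrows spread outward. Divergence about +5, curl ≈0 — positive divergence with near-zero curl is a source.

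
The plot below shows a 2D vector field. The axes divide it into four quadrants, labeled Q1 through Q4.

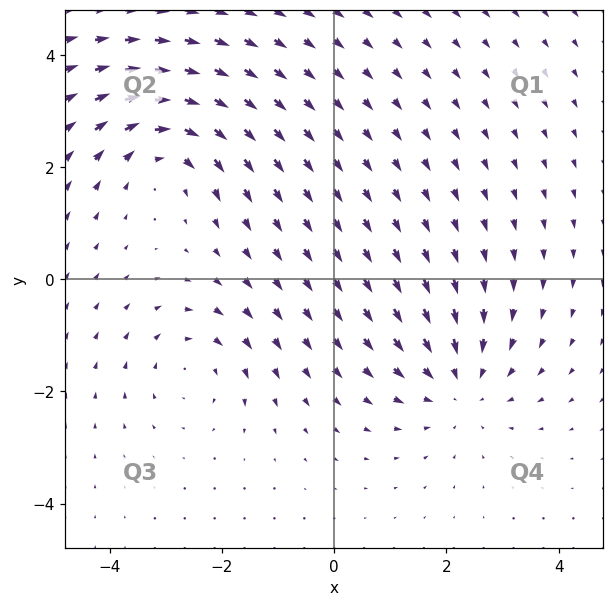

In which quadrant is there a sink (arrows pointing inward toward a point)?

The sink sits at approximately (2.2, -1.9), which lies in quadrant Q4. The divergence there is about -4, negative as expected for a sink.

Q4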